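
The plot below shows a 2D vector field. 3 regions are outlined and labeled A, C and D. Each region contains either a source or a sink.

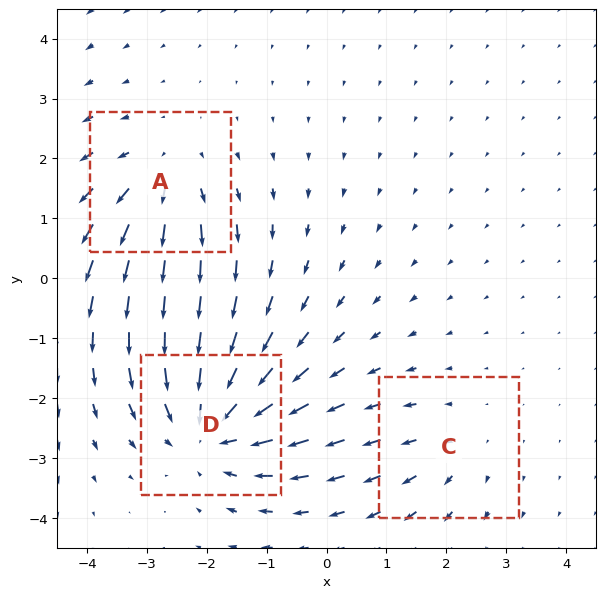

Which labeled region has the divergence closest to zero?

Divergence at each region's feature centre — A: about +3, C: about +2, D: about -4. Region C is closest to zero.

C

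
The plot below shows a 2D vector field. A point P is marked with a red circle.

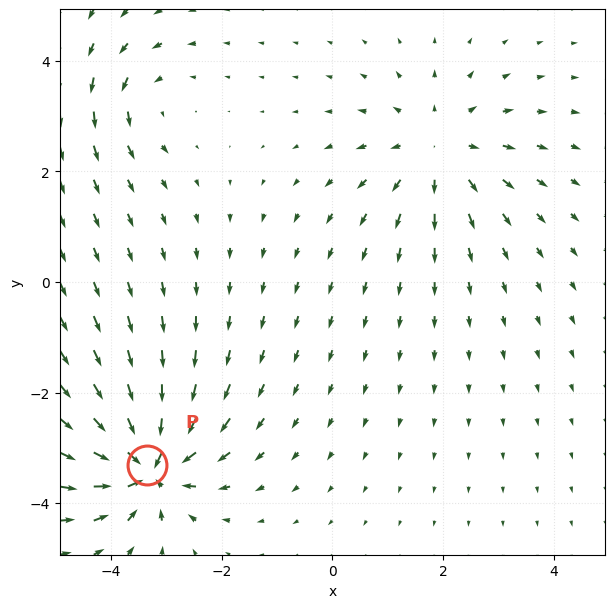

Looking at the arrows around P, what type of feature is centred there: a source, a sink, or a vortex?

At P (-3.3, -3.3) the arrows converge inward. Divergence about -7, curl ≈0 — negative divergence with near-zero curl is a sink.

sink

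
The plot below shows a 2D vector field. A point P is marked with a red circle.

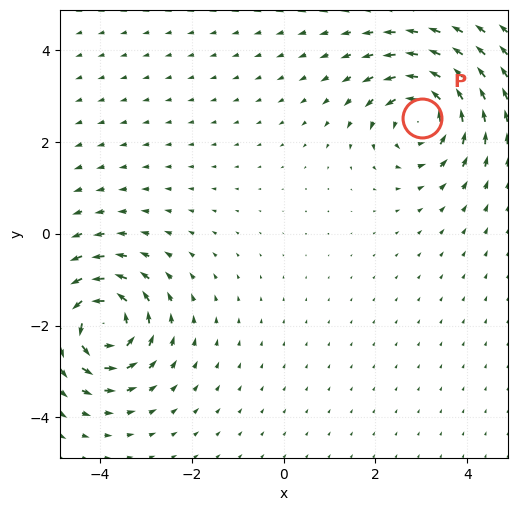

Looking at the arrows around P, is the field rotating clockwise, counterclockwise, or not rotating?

Near P at (3.0, 2.5) the arrows circulate counterclockwise. The curl (z-component) there is about +5; positive curl means counterclockwise rotation.

counterclockwise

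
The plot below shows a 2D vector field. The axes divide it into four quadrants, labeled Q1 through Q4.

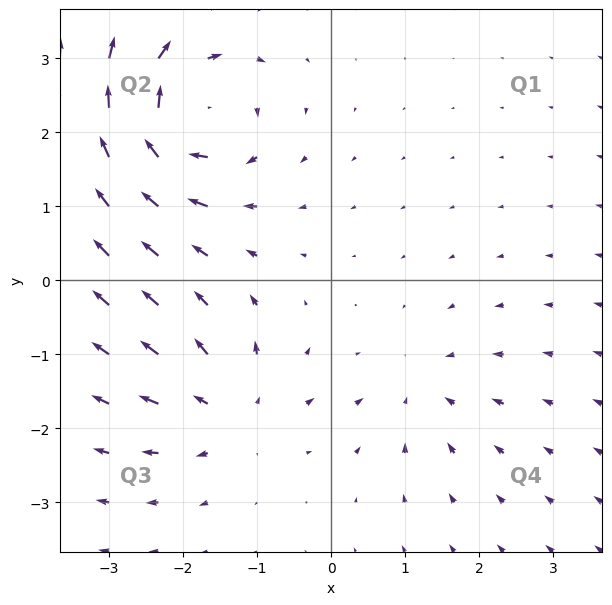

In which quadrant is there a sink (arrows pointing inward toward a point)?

The sink sits at approximately (1.2, -1.5), which lies in quadrant Q4. The divergence there is about -3, negative as expected for a sink.

Q4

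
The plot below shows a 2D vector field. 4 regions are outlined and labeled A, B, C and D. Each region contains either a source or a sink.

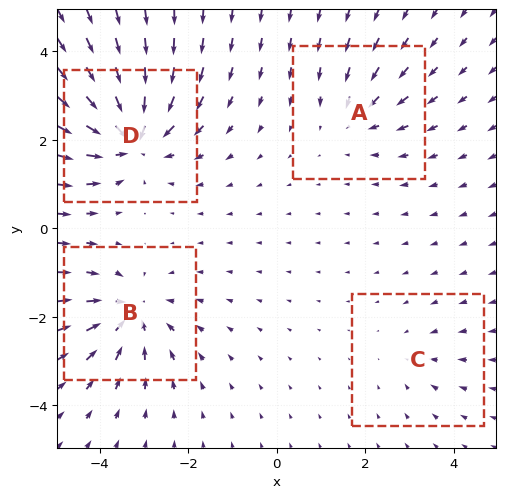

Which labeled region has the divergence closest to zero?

Divergence at each region's feature centre — A: about -4, B: about -6, C: about -2, D: about -8. Region C is closest to zero.

C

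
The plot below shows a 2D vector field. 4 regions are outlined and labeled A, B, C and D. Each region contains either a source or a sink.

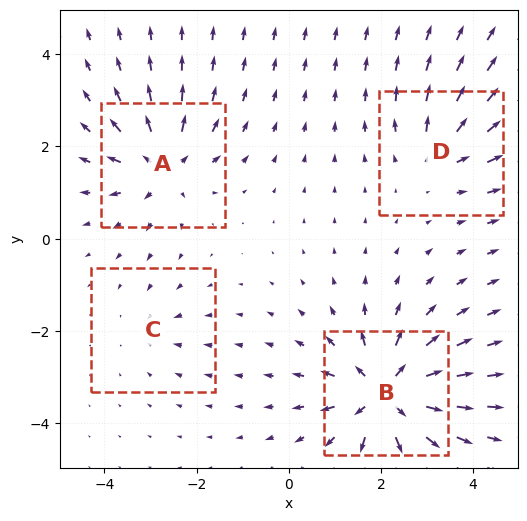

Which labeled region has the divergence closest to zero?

C

Divergence at each region's feature centre — A: about +6, B: about +8, C: about -2, D: about +4. Region C is closest to zero.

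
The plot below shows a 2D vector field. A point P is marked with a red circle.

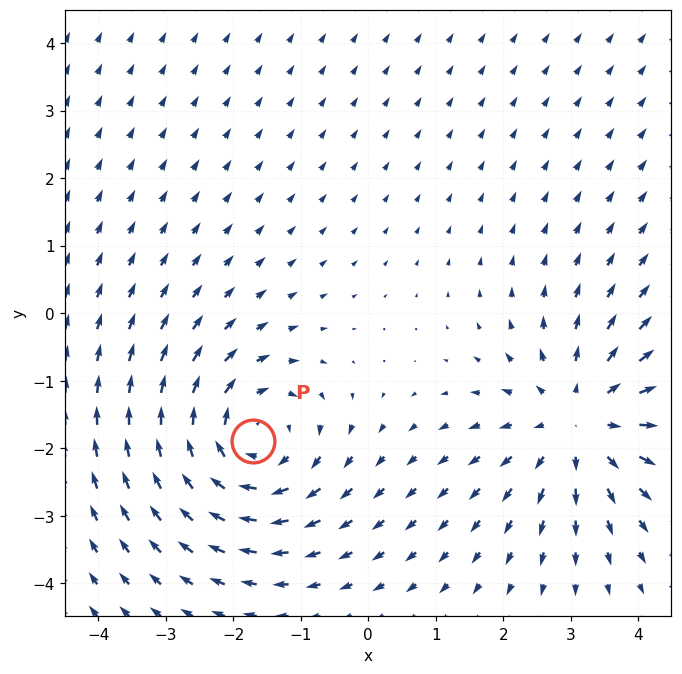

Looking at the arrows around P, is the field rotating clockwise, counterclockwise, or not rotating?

Near P at (-1.7, -1.9) the arrows circulate clockwise. The curl (z-component) there is about -3; negative curl means clockwise rotation.

clockwise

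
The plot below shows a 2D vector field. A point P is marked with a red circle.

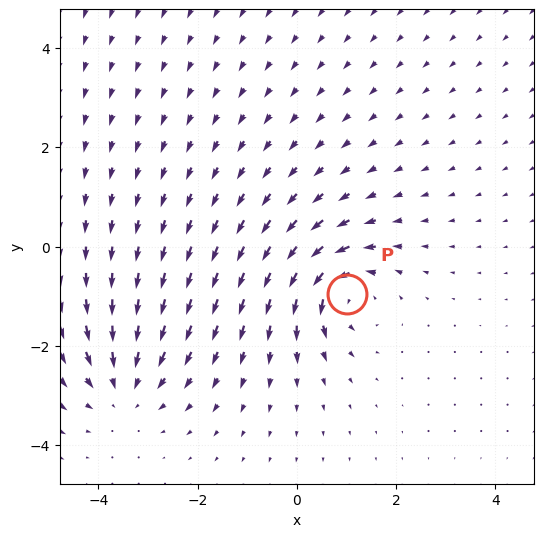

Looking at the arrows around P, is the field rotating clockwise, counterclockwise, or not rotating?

Near P at (1.0, -1.0) the arrows circulate counterclockwise. The curl (z-component) there is about +6; positive curl means counterclockwise rotation.

counterclockwise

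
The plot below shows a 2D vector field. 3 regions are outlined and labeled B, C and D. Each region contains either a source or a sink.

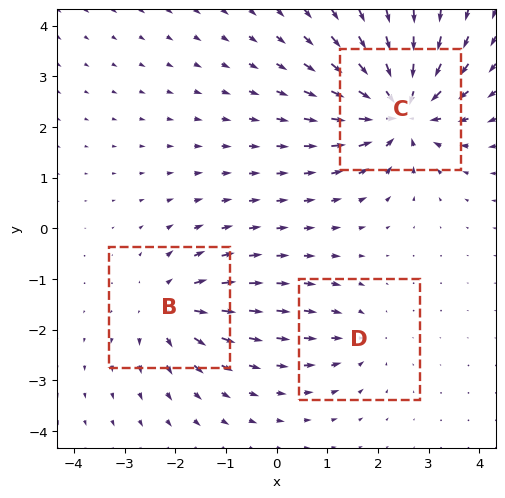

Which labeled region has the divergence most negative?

Divergence at each region's feature centre — B: about +4, C: about -6, D: about -2. Region C is most negative.

C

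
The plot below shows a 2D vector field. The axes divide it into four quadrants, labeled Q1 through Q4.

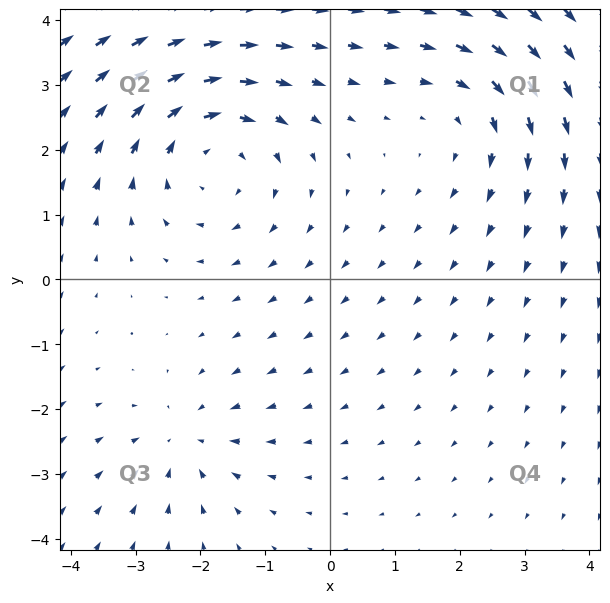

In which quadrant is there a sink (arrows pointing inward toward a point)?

Q3

The sink sits at approximately (-2.2, -2.5), which lies in quadrant Q3. The divergence there is about -3, negative as expected for a sink.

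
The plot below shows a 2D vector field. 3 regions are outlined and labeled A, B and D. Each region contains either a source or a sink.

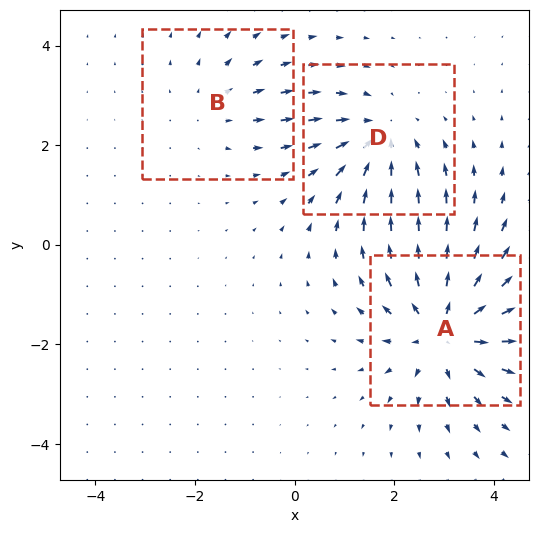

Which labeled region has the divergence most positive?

A

Divergence at each region's feature centre — A: about +4, B: about +2, D: about -3. Region A is most positive.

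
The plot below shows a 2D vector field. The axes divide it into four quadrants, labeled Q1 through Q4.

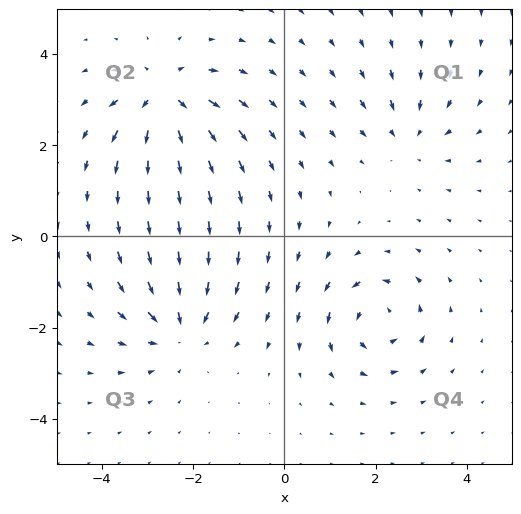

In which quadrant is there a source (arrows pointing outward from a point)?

Q2

The source sits at approximately (-2.6, 3.0), which lies in quadrant Q2. The divergence there is about +6, positive as expected for a source.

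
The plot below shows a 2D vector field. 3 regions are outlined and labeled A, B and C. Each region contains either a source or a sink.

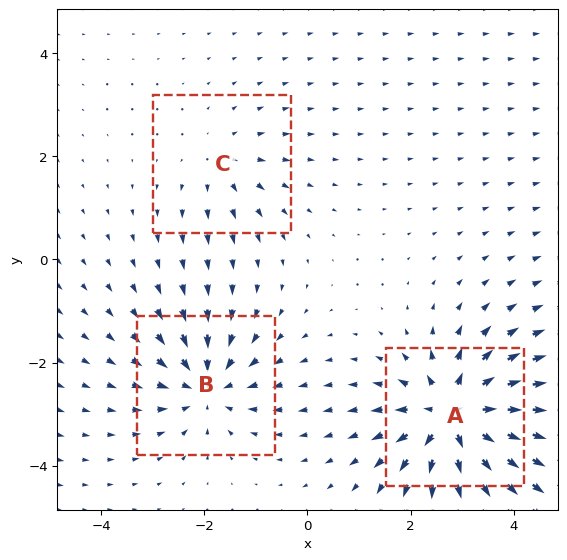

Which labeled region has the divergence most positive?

Divergence at each region's feature centre — A: about +6, B: about -4, C: about +2. Region A is most positive.

A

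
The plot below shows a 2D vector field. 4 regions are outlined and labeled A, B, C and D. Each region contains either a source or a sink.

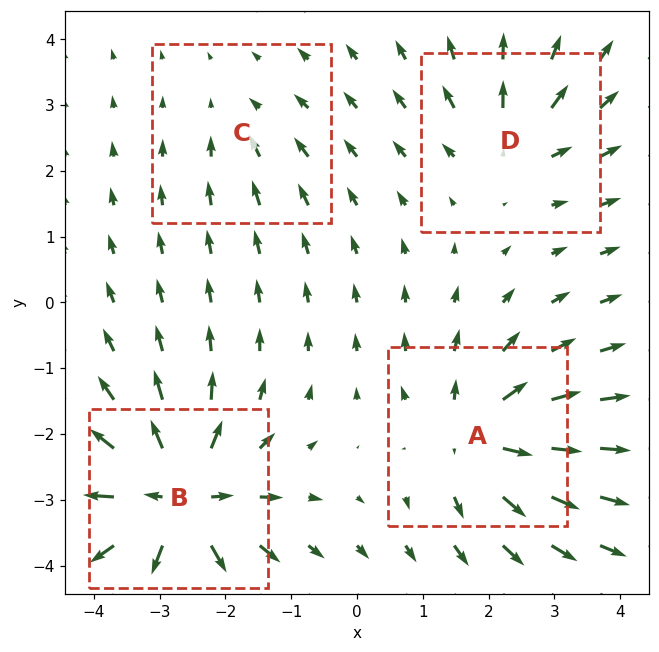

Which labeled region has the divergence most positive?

B

Divergence at each region's feature centre — A: about +6, B: about +8, C: about -2, D: about +4. Region B is most positive.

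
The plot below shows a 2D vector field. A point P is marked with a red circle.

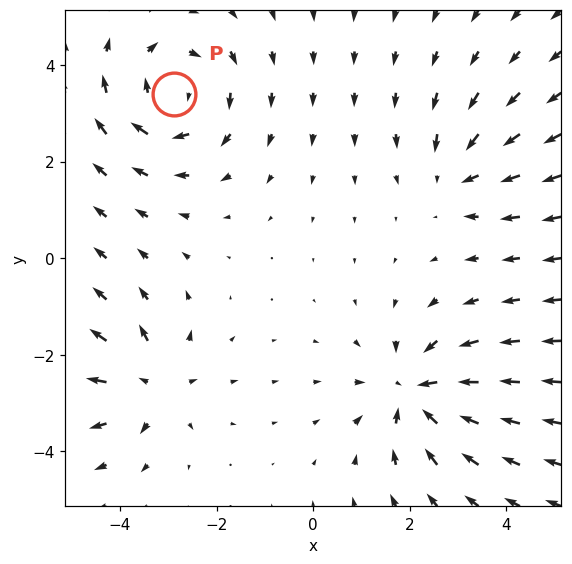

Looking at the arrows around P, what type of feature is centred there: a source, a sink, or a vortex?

At P (-2.9, 3.4) the arrows circulate clockwise. Divergence ≈0, curl about -4 — near-zero divergence with nonzero curl is a vortex.

vortex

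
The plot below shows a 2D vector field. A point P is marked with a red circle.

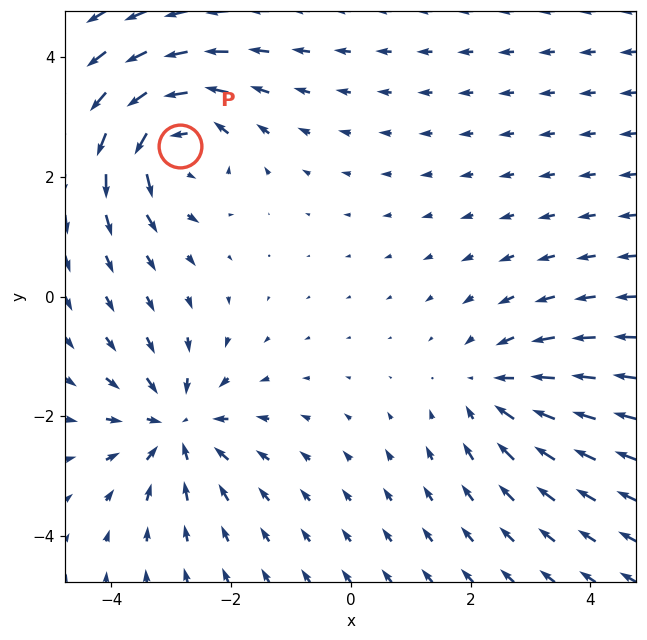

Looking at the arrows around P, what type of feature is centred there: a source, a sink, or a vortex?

vortex

At P (-2.8, 2.5) the arrows circulate counterclockwise. Divergence ≈0, curl about +5 — near-zero divergence with nonzero curl is a vortex.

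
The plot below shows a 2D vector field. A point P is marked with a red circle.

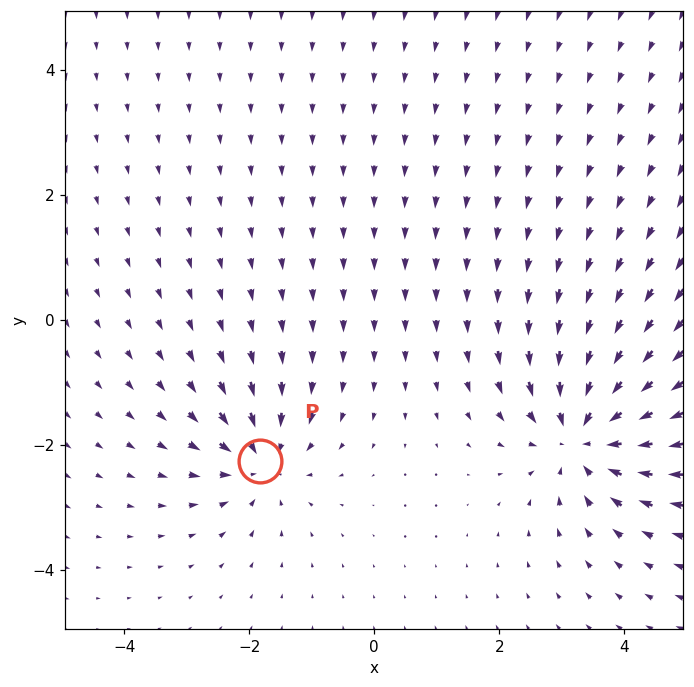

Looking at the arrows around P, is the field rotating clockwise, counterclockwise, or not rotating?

not rotating

Near P at (-1.8, -2.3) the arrows show no circulation. The curl there is ≈0.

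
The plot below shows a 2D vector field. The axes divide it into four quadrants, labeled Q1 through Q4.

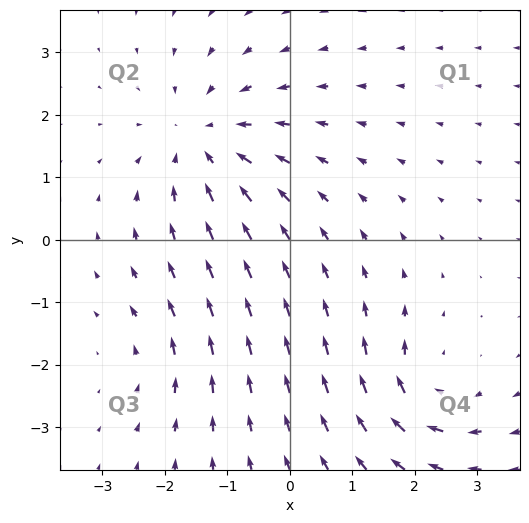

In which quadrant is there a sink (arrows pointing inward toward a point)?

Q2

The sink sits at approximately (-1.4, 1.6), which lies in quadrant Q2. The divergence there is about -4, negative as expected for a sink.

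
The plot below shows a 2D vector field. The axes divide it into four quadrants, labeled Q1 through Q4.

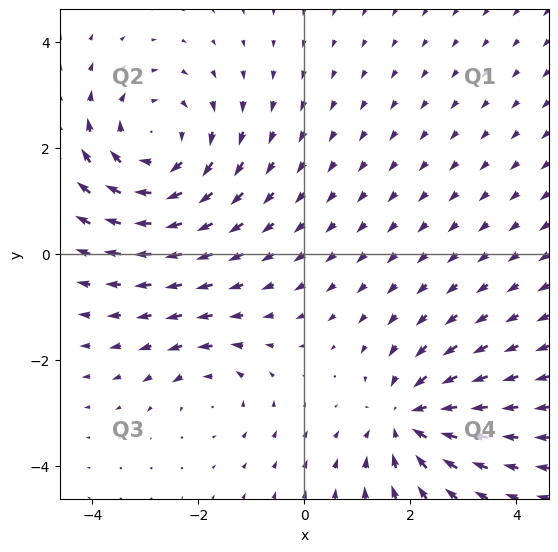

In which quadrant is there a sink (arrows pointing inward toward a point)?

The sink sits at approximately (2.0, -3.1), which lies in quadrant Q4. The divergence there is about -4, negative as expected for a sink.

Q4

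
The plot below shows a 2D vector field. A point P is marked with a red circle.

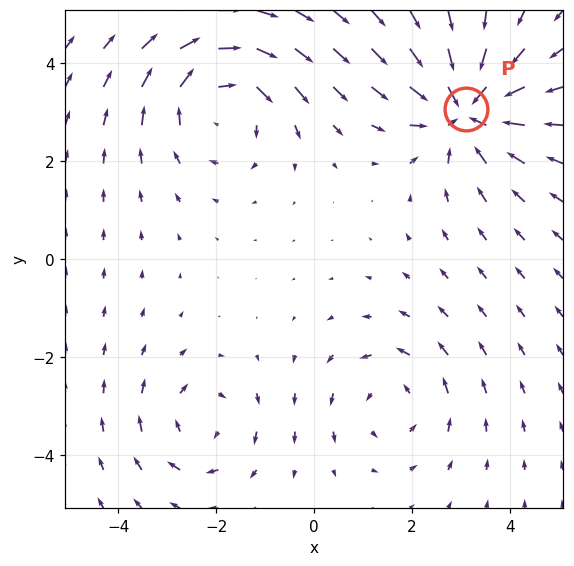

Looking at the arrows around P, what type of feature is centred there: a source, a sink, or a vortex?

At P (3.1, 3.1) the arrows converge inward. Divergence about -5, curl ≈0 — negative divergence with near-zero curl is a sink.

sink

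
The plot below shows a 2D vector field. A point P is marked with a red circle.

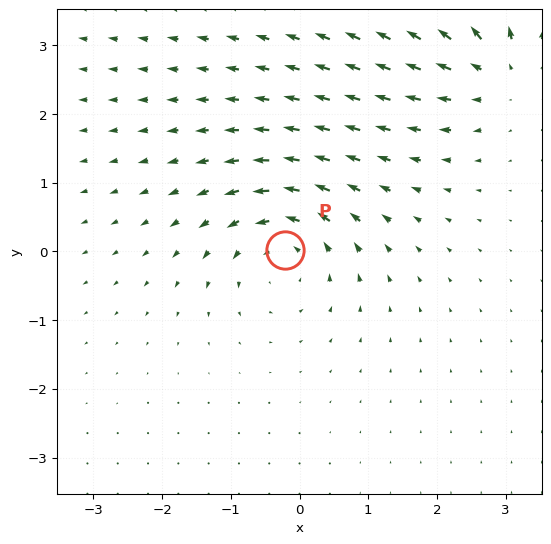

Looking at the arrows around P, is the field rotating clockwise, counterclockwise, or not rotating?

counterclockwise

Near P at (-0.2, 0.0) the arrows circulate counterclockwise. The curl (z-component) there is about +4; positive curl means counterclockwise rotation.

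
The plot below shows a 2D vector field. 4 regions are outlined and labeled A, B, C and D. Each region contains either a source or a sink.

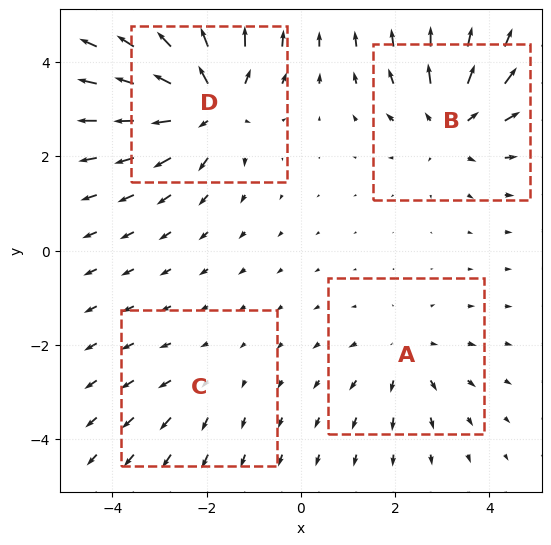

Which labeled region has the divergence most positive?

Divergence at each region's feature centre — A: about +3, B: about +5, C: about +2, D: about +7. Region D is most positive.

D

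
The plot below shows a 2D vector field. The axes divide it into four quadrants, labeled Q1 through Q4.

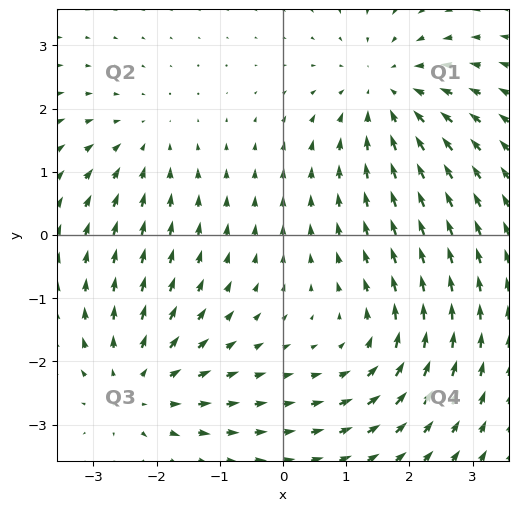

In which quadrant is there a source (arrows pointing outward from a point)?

Q3

The source sits at approximately (-2.3, -2.4), which lies in quadrant Q3. The divergence there is about +4, positive as expected for a source.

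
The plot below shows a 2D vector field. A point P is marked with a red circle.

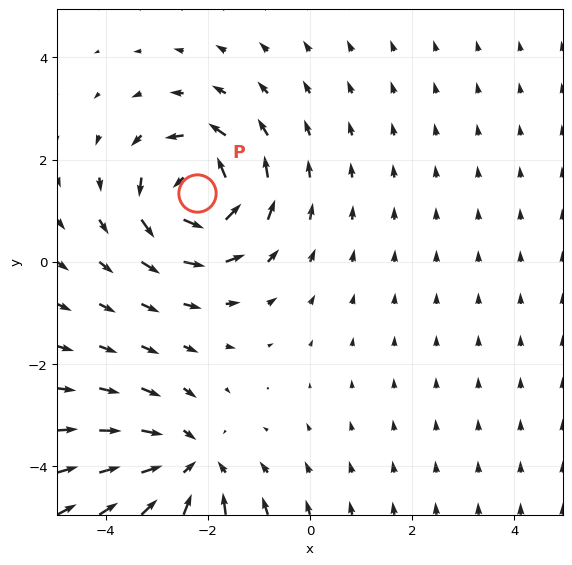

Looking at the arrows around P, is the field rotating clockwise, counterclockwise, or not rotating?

Near P at (-2.2, 1.3) the arrows circulate counterclockwise. The curl (z-component) there is about +4; positive curl means counterclockwise rotation.

counterclockwise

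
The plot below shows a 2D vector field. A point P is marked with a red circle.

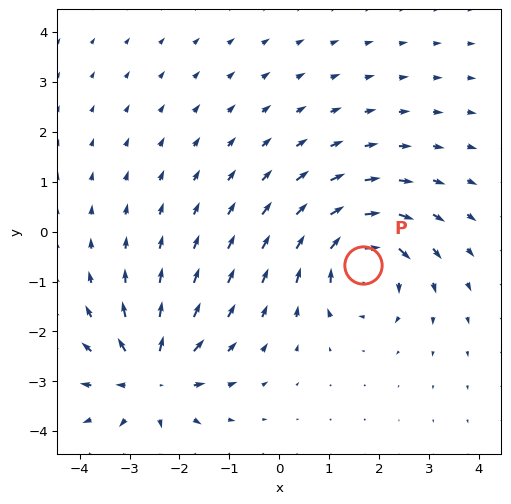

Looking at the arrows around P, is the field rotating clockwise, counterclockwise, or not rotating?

Near P at (1.7, -0.7) the arrows circulate clockwise. The curl (z-component) there is about -6; negative curl means clockwise rotation.

clockwise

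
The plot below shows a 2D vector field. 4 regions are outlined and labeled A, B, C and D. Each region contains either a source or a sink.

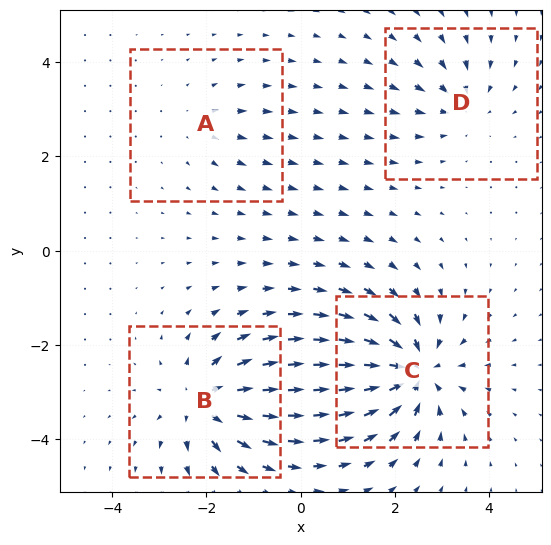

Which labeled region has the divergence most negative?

C

Divergence at each region's feature centre — A: about +2, B: about +6, C: about -7, D: about -4. Region C is most negative.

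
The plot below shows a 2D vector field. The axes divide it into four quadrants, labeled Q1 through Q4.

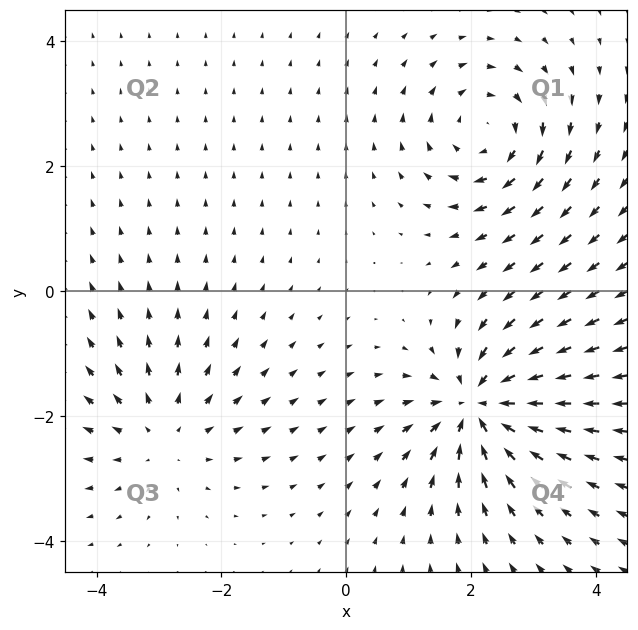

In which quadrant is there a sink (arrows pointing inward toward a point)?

Q4

The sink sits at approximately (2.1, -1.8), which lies in quadrant Q4. The divergence there is about -4, negative as expected for a sink.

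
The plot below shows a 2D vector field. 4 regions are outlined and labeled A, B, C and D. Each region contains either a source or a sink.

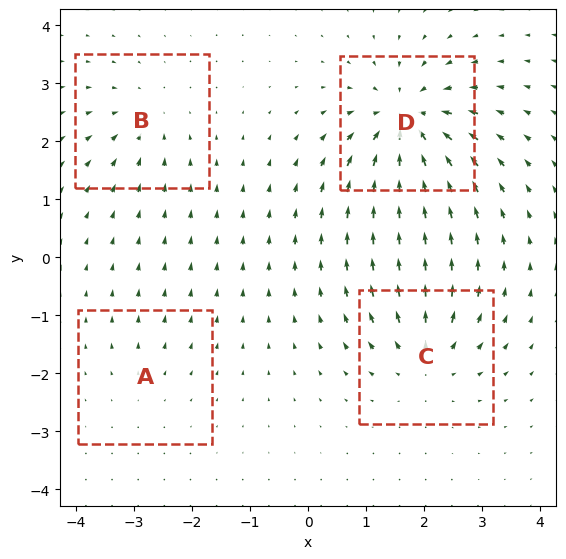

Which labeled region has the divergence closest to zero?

Divergence at each region's feature centre — A: about +2, B: about -4, C: about +6, D: about -9. Region A is closest to zero.

A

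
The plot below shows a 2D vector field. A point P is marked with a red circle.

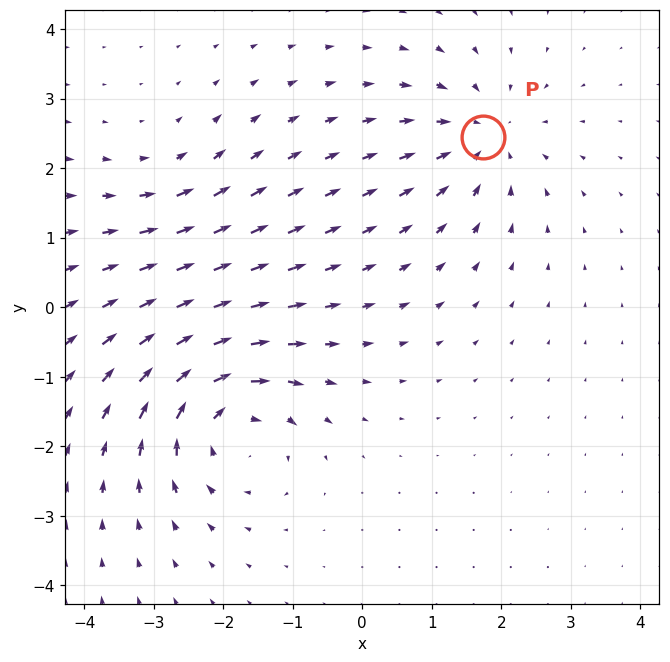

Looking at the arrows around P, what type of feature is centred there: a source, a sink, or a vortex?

At P (1.7, 2.4) the arrows converge inward. Divergence about -4, curl ≈0 — negative divergence with near-zero curl is a sink.

sink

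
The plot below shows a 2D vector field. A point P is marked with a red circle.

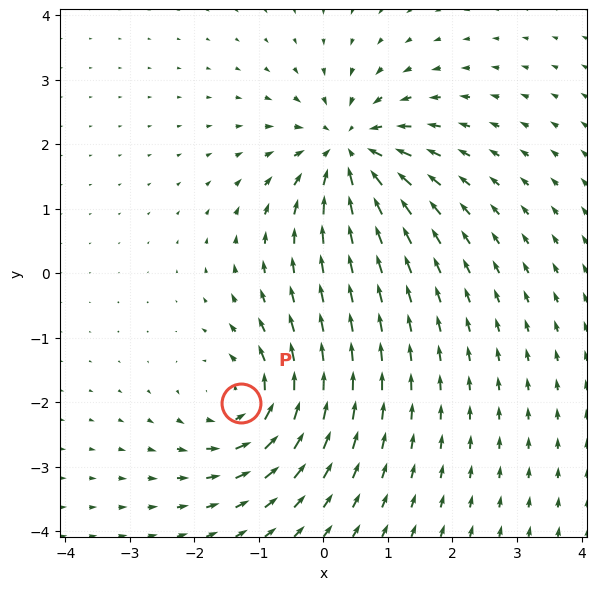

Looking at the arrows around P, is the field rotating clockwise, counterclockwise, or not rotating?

Near P at (-1.3, -2.0) the arrows circulate counterclockwise. The curl (z-component) there is about +5; positive curl means counterclockwise rotation.

counterclockwise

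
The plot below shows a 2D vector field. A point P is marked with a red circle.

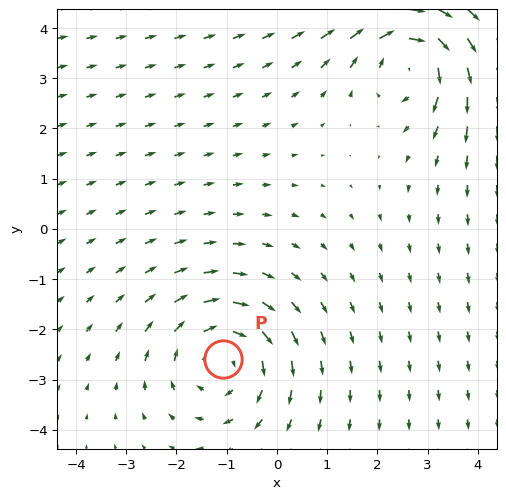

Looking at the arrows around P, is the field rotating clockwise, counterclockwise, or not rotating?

Near P at (-1.1, -2.6) the arrows circulate clockwise. The curl (z-component) there is about -3; negative curl means clockwise rotation.

clockwise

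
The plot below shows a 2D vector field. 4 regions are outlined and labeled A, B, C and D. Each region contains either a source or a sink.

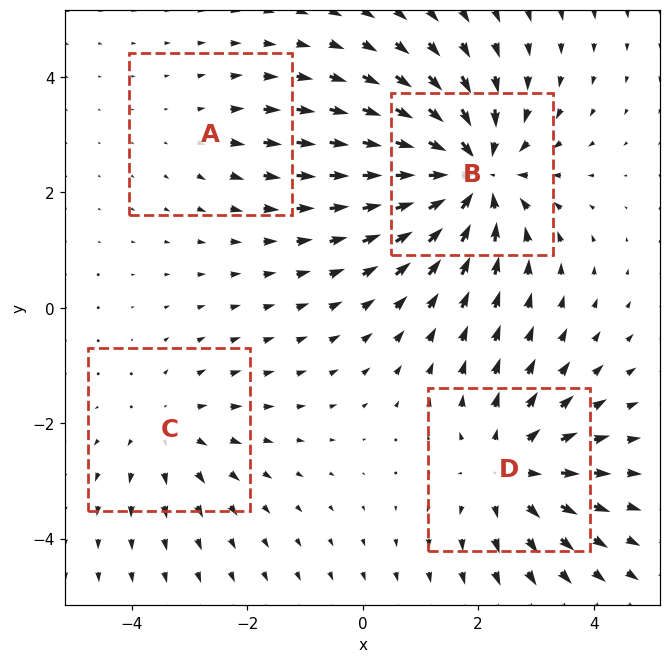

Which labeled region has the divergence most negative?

Divergence at each region's feature centre — A: about +2, B: about -7, C: about +3, D: about +4. Region B is most negative.

B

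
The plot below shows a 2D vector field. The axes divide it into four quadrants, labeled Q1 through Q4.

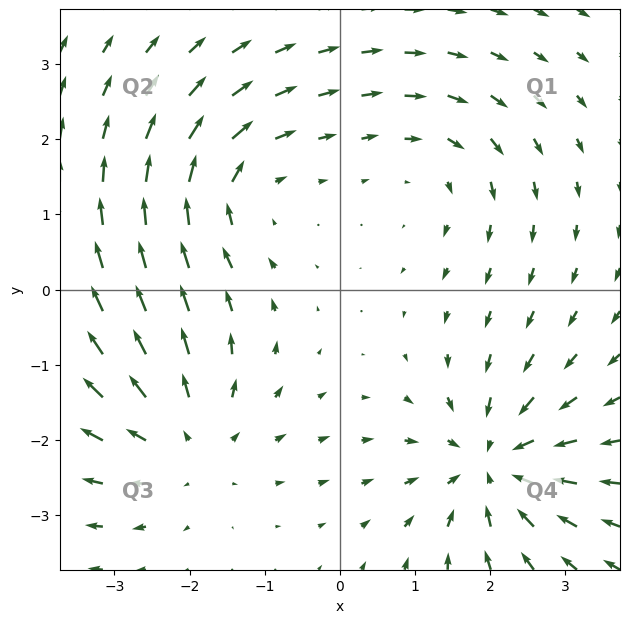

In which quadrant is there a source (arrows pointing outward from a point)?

Q3

The source sits at approximately (-2.0, -2.0), which lies in quadrant Q3. The divergence there is about +4, positive as expected for a source.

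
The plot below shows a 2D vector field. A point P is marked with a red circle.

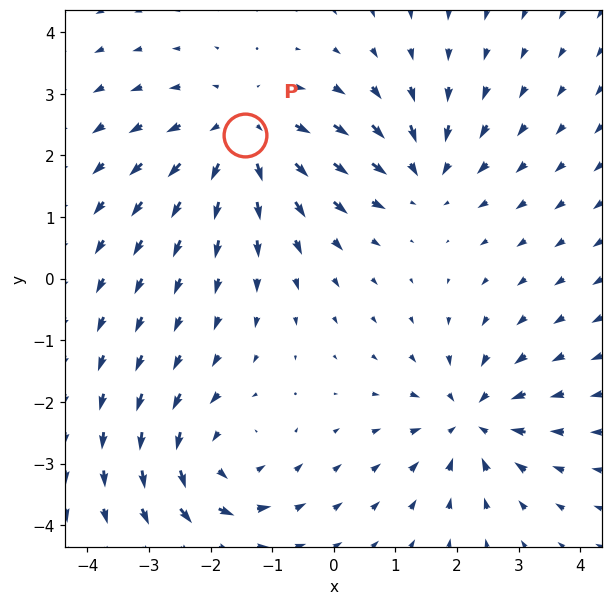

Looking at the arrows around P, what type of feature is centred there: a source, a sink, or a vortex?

source

At P (-1.4, 2.3) the arrows spread outward. Divergence about +4, curl ≈0 — positive divergence with near-zero curl is a source.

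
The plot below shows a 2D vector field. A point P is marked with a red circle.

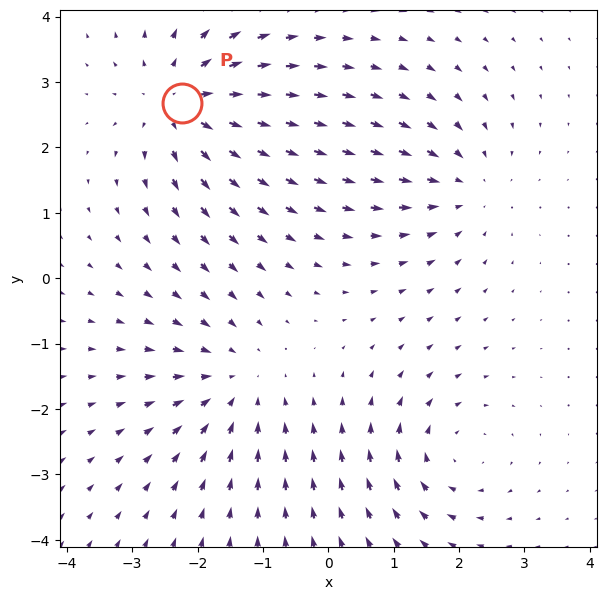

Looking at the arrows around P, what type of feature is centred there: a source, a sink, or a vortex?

At P (-2.2, 2.7) the arrows spread outward. Divergence about +5, curl ≈0 — positive divergence with near-zero curl is a source.

source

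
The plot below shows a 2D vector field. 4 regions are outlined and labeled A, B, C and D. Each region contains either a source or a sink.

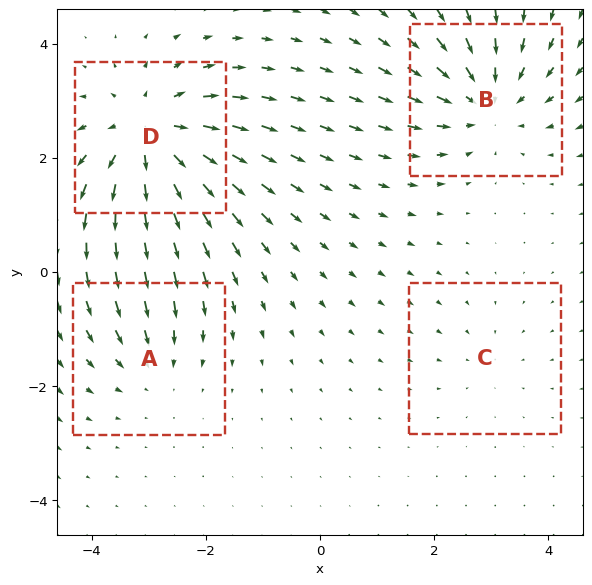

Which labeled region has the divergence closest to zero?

C

Divergence at each region's feature centre — A: about -3, B: about -5, C: about -2, D: about +6. Region C is closest to zero.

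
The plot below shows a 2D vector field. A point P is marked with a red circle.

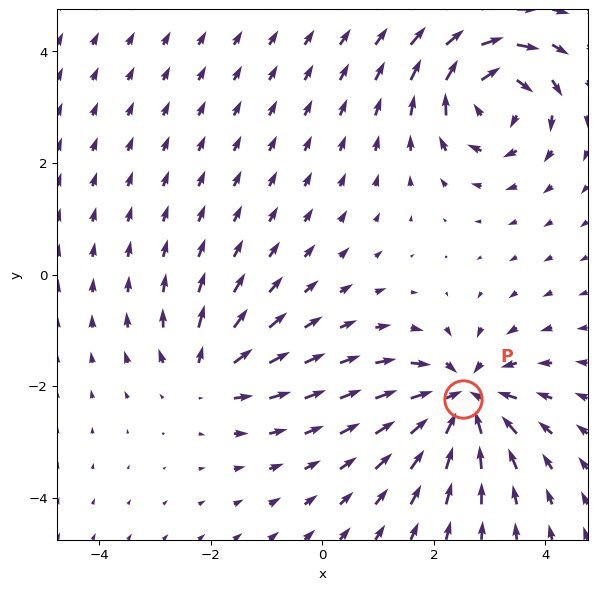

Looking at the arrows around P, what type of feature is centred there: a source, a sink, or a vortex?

At P (2.5, -2.2) the arrows converge inward. Divergence about -6, curl ≈0 — negative divergence with near-zero curl is a sink.

sink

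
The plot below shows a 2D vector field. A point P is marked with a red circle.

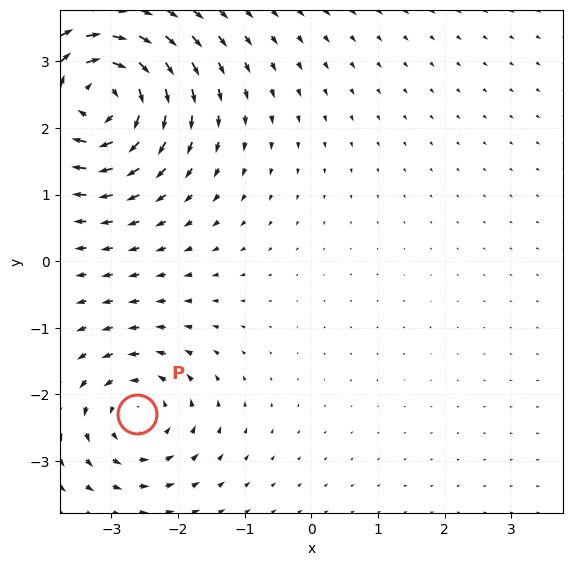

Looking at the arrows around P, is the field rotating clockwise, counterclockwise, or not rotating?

counterclockwise

Near P at (-2.6, -2.3) the arrows circulate counterclockwise. The curl (z-component) there is about +4; positive curl means counterclockwise rotation.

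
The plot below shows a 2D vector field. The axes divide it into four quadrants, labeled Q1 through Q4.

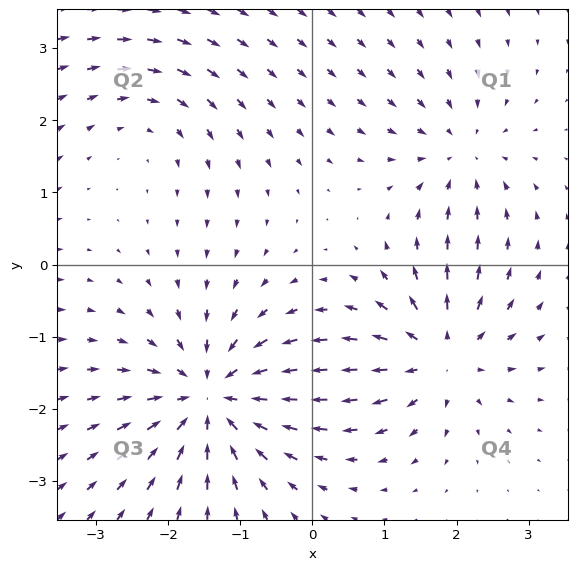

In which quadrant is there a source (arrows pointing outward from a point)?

Q4

The source sits at approximately (1.8, -1.2), which lies in quadrant Q4. The divergence there is about +5, positive as expected for a source.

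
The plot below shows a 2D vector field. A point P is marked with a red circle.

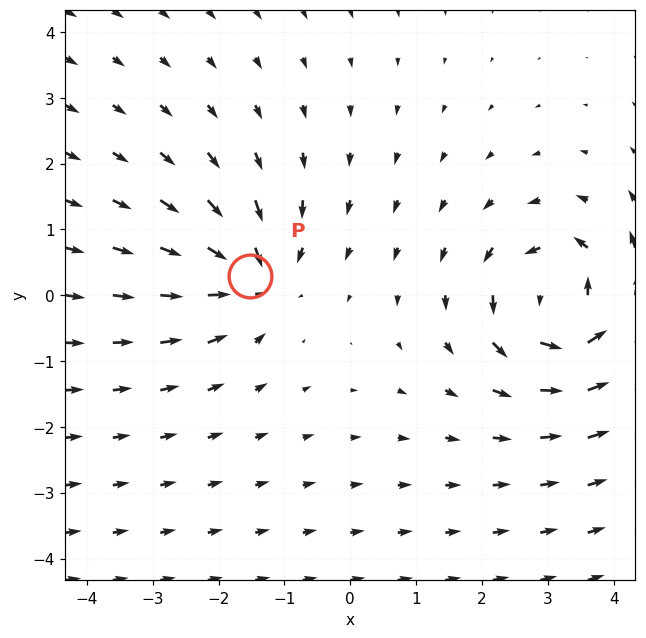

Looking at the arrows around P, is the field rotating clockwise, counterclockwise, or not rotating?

Near P at (-1.5, 0.3) the arrows show no circulation. The curl there is ≈0.

not rotating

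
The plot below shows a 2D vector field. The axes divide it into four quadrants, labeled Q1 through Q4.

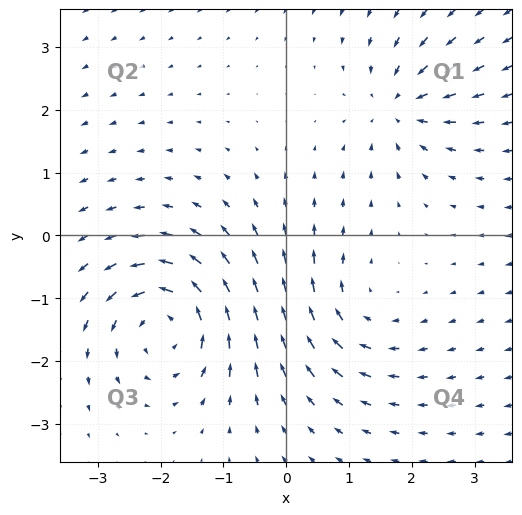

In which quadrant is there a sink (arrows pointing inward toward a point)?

Q1

The sink sits at approximately (1.8, 2.1), which lies in quadrant Q1. The divergence there is about -4, negative as expected for a sink.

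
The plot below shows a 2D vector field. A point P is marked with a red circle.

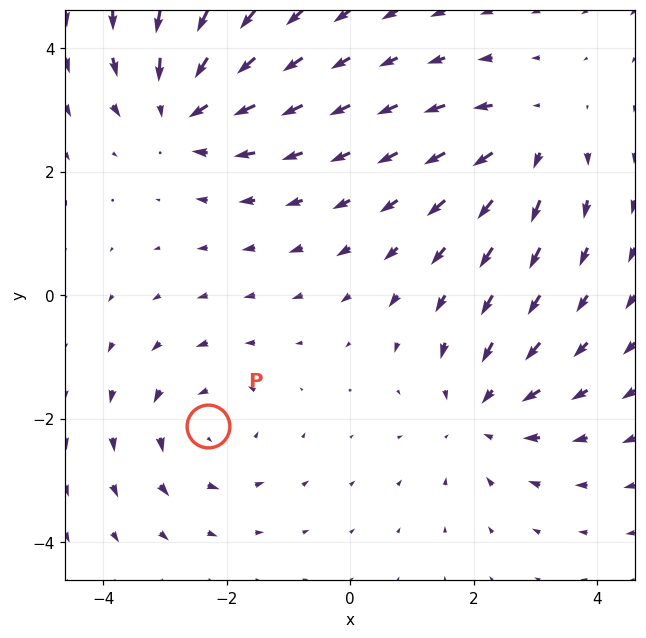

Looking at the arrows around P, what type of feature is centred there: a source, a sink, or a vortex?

At P (-2.3, -2.1) the arrows circulate counterclockwise. Divergence ≈0, curl about +3 — near-zero divergence with nonzero curl is a vortex.

vortex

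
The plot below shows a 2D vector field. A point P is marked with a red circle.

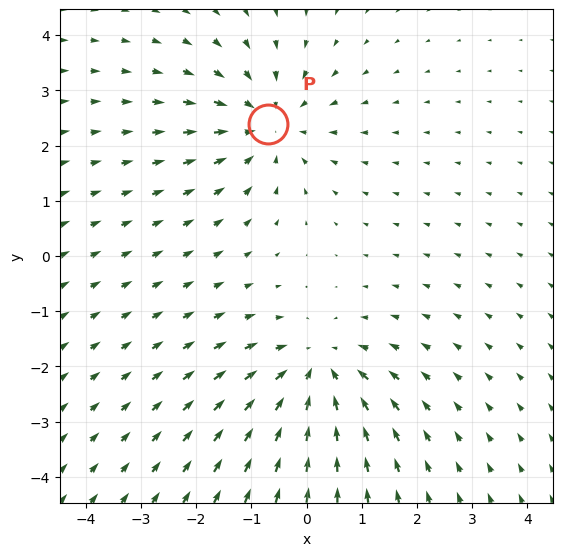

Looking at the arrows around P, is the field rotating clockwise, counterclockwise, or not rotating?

Near P at (-0.7, 2.4) the arrows show no circulation. The curl there is ≈0.

not rotating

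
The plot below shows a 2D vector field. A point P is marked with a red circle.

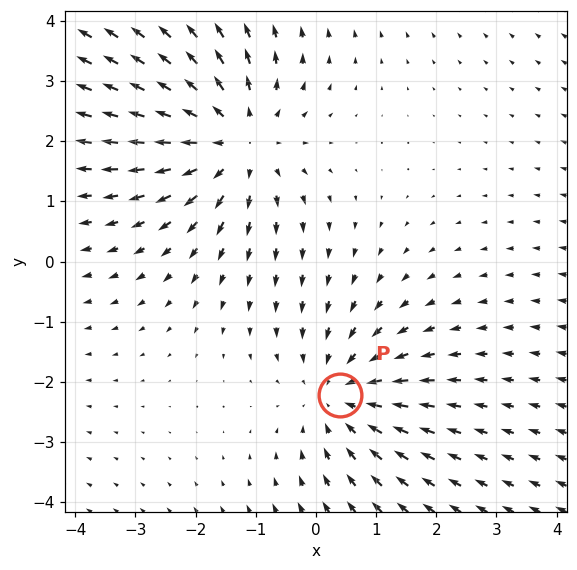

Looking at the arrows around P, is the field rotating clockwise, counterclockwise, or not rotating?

not rotating

Near P at (0.4, -2.2) the arrows show no circulation. The curl there is ≈0.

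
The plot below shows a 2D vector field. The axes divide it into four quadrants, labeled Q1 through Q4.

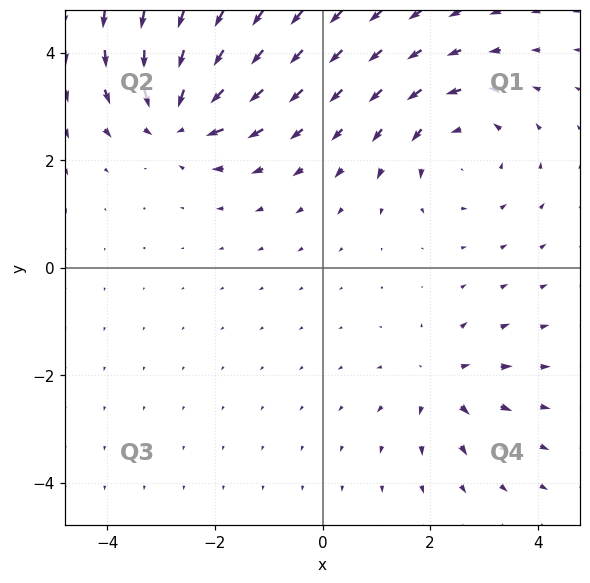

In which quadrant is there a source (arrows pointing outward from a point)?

The source sits at approximately (2.2, -2.1), which lies in quadrant Q4. The divergence there is about +4, positive as expected for a source.

Q4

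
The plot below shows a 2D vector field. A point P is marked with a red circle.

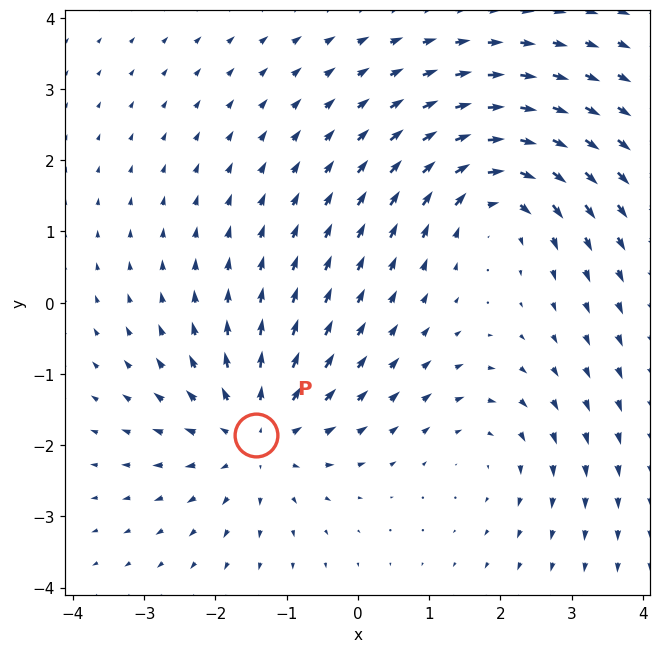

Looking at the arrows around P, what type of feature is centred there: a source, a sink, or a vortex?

source

At P (-1.4, -1.9) the arrows spread outward. Divergence about +5, curl ≈0 — positive divergence with near-zero curl is a source.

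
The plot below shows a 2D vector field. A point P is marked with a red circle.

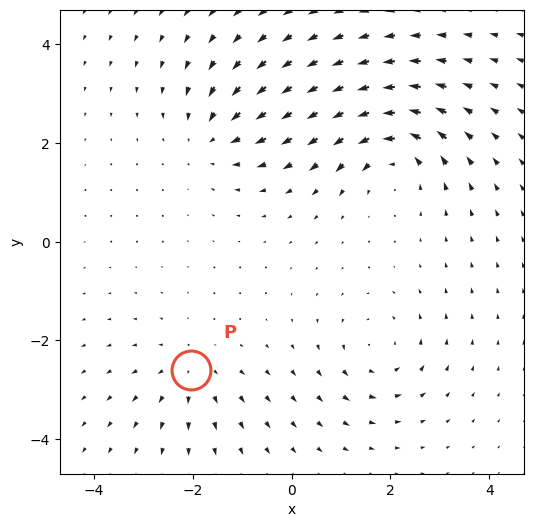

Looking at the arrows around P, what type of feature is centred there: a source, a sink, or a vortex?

At P (-2.0, -2.6) the arrows spread outward. Divergence about +3, curl ≈0 — positive divergence with near-zero curl is a source.

source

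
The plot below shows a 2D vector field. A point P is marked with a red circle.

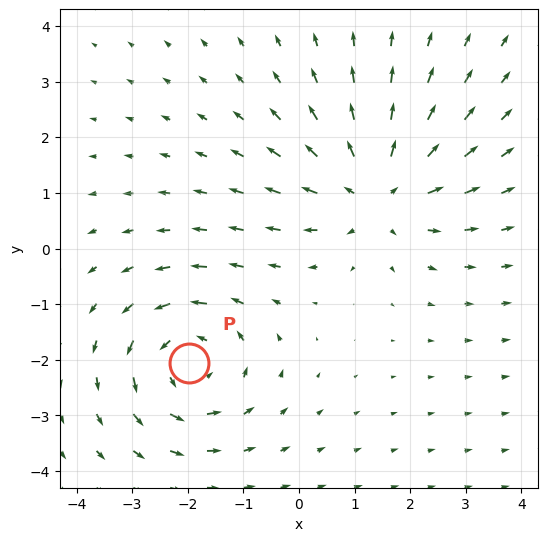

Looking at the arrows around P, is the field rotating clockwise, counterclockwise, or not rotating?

Near P at (-2.0, -2.1) the arrows circulate counterclockwise. The curl (z-component) there is about +3; positive curl means counterclockwise rotation.

counterclockwise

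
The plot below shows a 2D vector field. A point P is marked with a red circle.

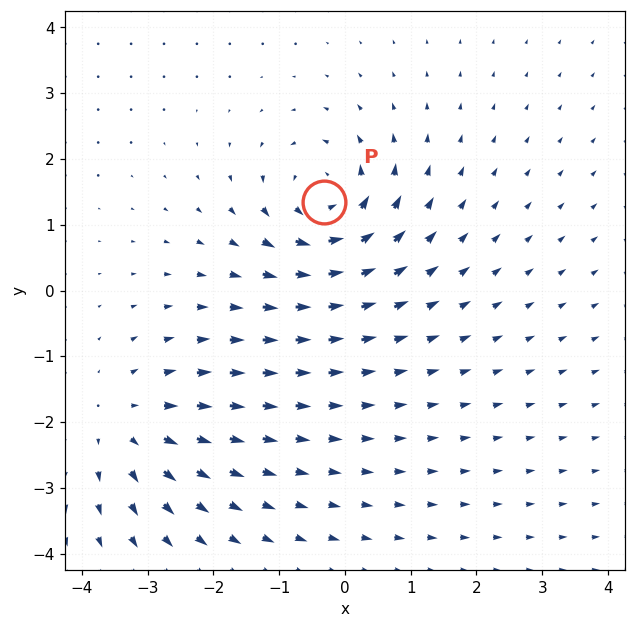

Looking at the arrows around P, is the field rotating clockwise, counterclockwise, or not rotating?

Near P at (-0.3, 1.3) the arrows circulate counterclockwise. The curl (z-component) there is about +5; positive curl means counterclockwise rotation.

counterclockwise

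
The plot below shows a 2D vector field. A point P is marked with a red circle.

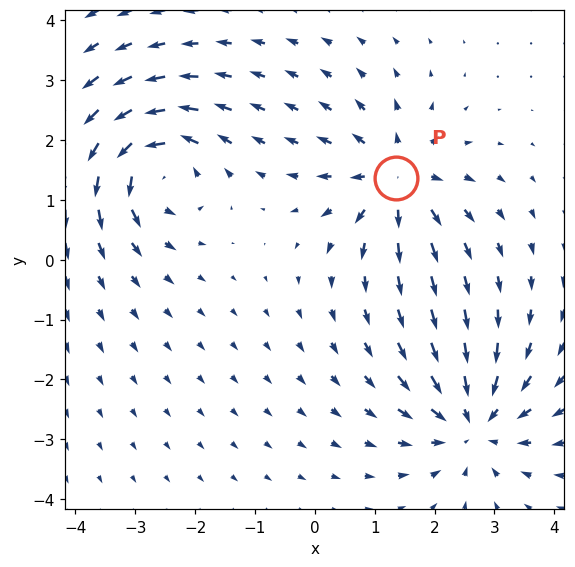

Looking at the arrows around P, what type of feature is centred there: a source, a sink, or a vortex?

At P (1.4, 1.4) the arrows spread outward. Divergence about +5, curl ≈0 — positive divergence with near-zero curl is a source.

source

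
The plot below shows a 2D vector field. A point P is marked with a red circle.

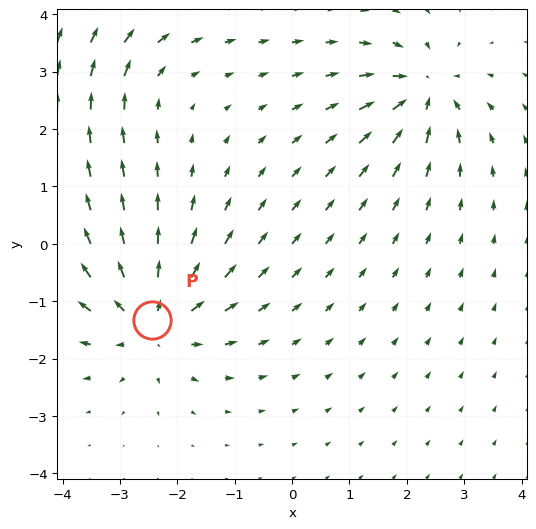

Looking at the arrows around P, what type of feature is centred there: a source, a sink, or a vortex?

source

At P (-2.4, -1.3) the arrows spread outward. Divergence about +5, curl ≈0 — positive divergence with near-zero curl is a source.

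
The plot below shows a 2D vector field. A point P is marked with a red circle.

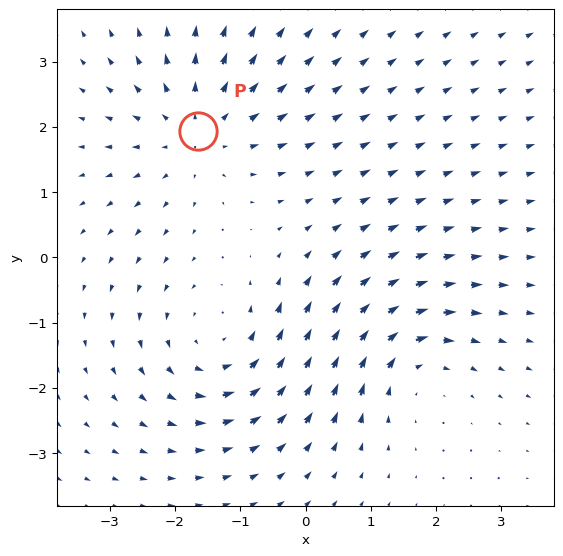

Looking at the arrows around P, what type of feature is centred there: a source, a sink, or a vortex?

At P (-1.6, 1.9) the arrows spread outward. Divergence about +3, curl ≈0 — positive divergence with near-zero curl is a source.

source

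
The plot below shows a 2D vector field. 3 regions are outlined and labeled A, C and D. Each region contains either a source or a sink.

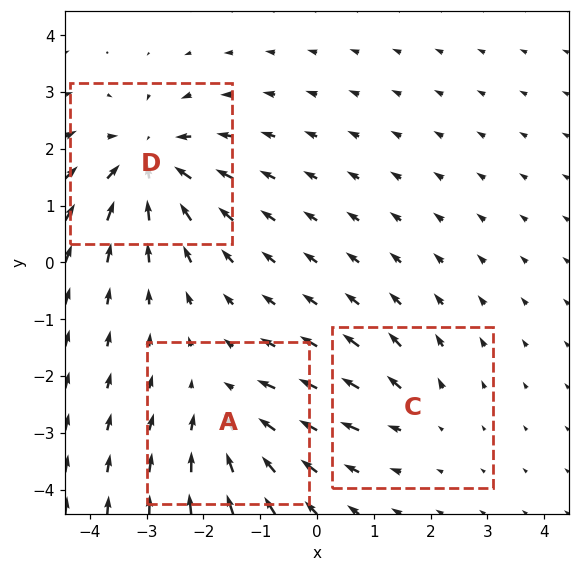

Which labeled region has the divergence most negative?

Divergence at each region's feature centre — A: about -3, C: about +2, D: about -5. Region D is most negative.

D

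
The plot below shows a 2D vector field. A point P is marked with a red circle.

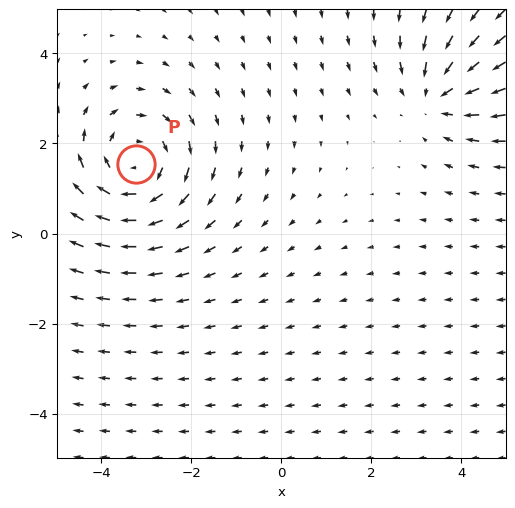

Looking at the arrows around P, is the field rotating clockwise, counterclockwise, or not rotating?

clockwise

Near P at (-3.2, 1.5) the arrows circulate clockwise. The curl (z-component) there is about -4; negative curl means clockwise rotation.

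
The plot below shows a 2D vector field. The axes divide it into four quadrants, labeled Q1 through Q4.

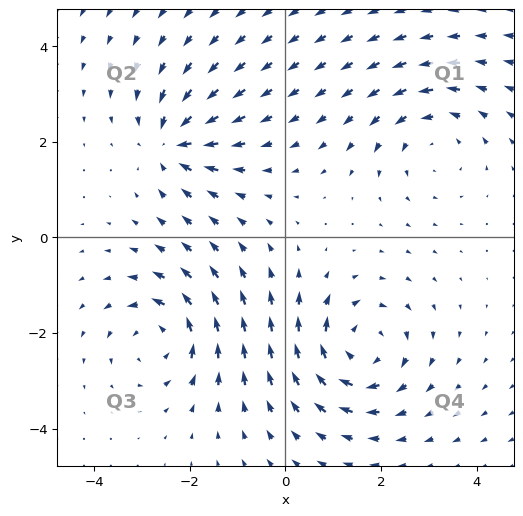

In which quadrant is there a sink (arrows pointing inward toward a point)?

Q2

The sink sits at approximately (-2.4, 2.0), which lies in quadrant Q2. The divergence there is about -5, negative as expected for a sink.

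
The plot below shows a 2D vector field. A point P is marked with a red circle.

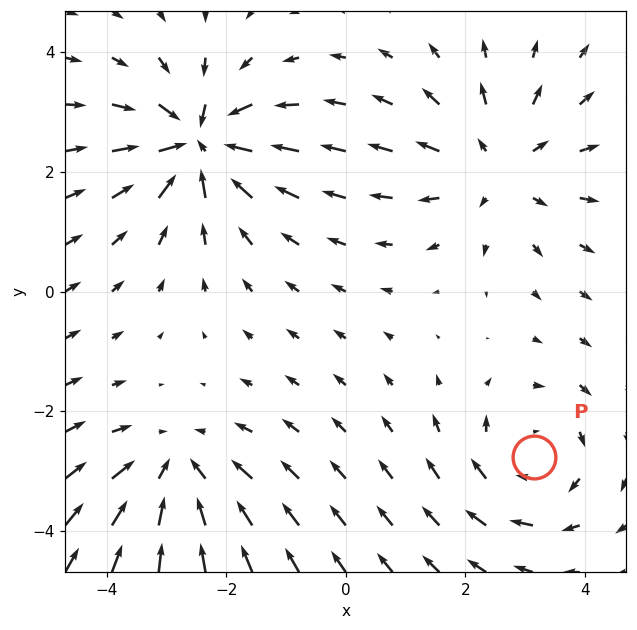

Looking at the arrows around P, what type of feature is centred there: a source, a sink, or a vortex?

vortex

At P (3.1, -2.8) the arrows circulate clockwise. Divergence ≈0, curl about -3 — near-zero divergence with nonzero curl is a vortex.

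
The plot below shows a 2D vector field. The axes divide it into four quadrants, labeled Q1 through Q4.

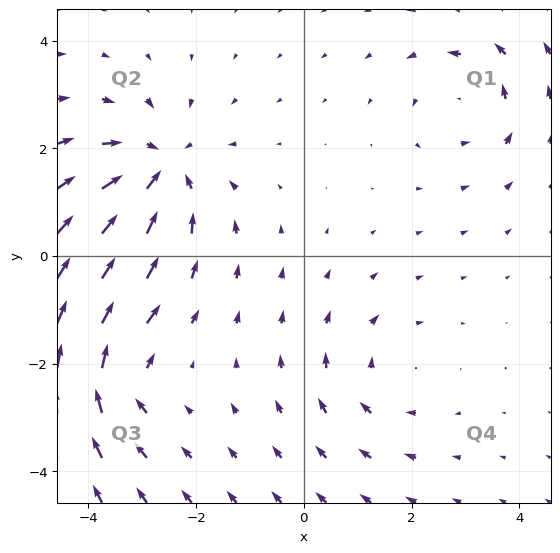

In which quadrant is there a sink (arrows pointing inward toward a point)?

The sink sits at approximately (-2.7, 1.6), which lies in quadrant Q2. The divergence there is about -5, negative as expected for a sink.

Q2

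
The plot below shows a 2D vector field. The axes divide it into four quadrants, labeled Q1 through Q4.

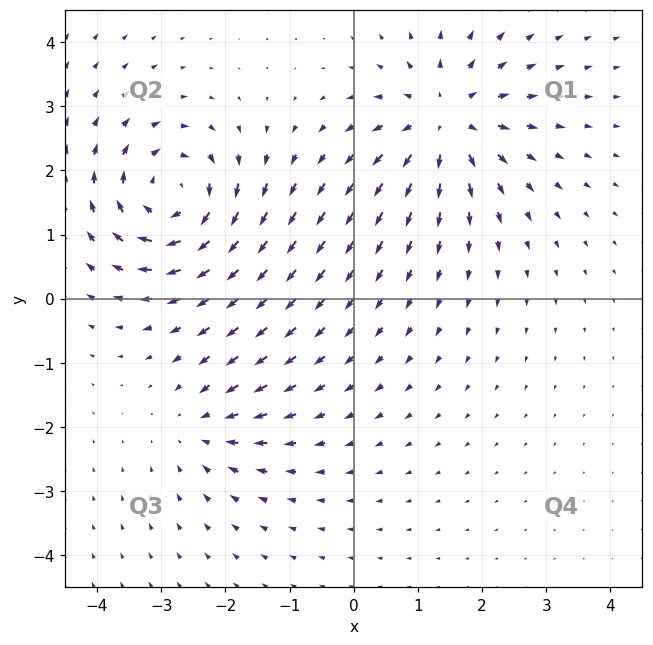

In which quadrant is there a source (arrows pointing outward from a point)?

Q1

The source sits at approximately (1.4, 2.8), which lies in quadrant Q1. The divergence there is about +6, positive as expected for a source.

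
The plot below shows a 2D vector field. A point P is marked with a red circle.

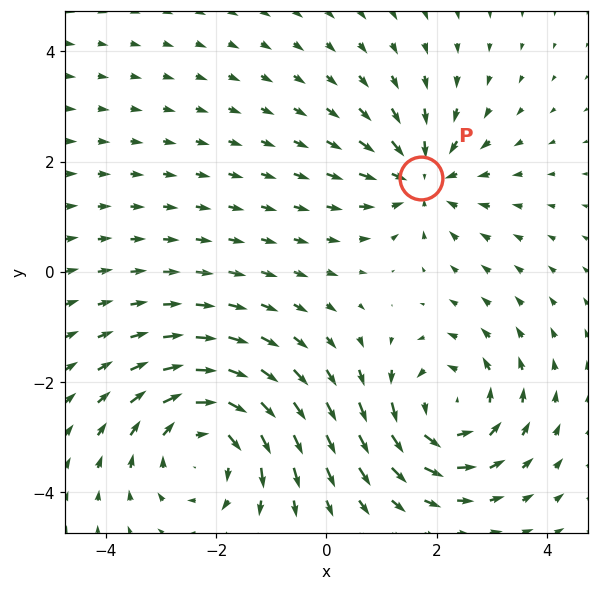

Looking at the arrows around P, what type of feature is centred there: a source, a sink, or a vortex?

sink

At P (1.7, 1.7) the arrows converge inward. Divergence about -3, curl ≈0 — negative divergence with near-zero curl is a sink.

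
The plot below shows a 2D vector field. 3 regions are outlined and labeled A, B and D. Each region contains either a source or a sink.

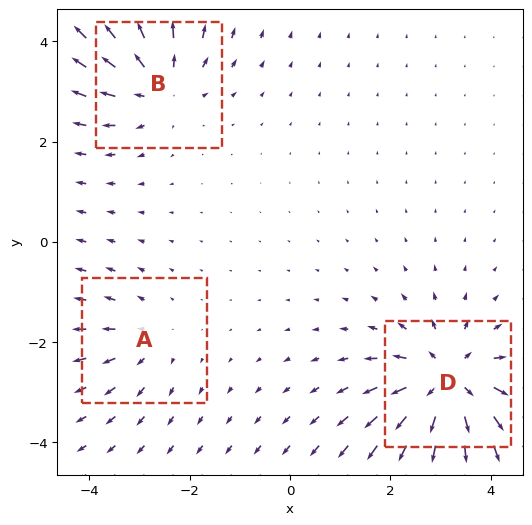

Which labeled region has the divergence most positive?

Divergence at each region's feature centre — A: about +2, B: about +3, D: about +5. Region D is most positive.

D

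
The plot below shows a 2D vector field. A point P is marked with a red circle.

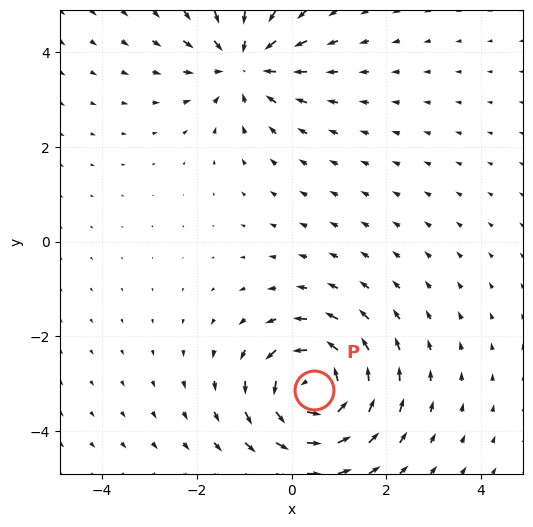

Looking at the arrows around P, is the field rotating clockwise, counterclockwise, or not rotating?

counterclockwise

Near P at (0.5, -3.1) the arrows circulate counterclockwise. The curl (z-component) there is about +6; positive curl means counterclockwise rotation.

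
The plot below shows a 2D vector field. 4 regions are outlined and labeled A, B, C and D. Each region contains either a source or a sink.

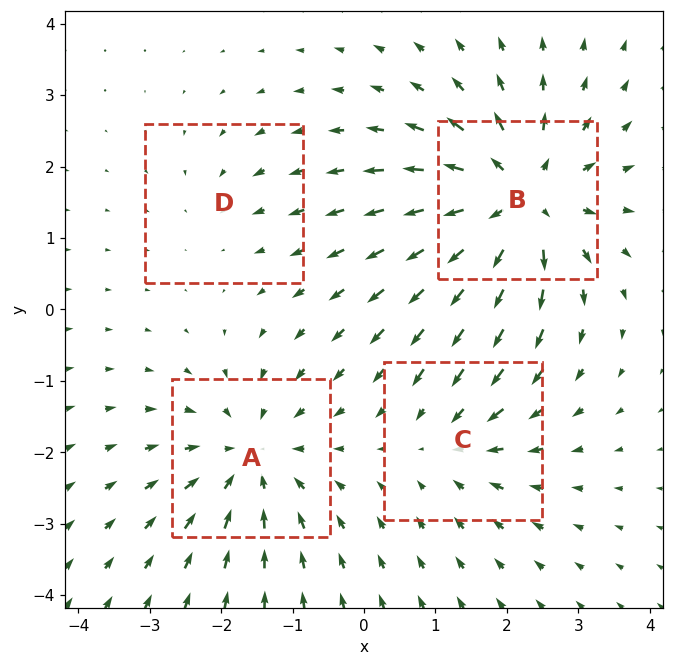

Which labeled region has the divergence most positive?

Divergence at each region's feature centre — A: about -5, B: about +7, C: about -3, D: about -2. Region B is most positive.

B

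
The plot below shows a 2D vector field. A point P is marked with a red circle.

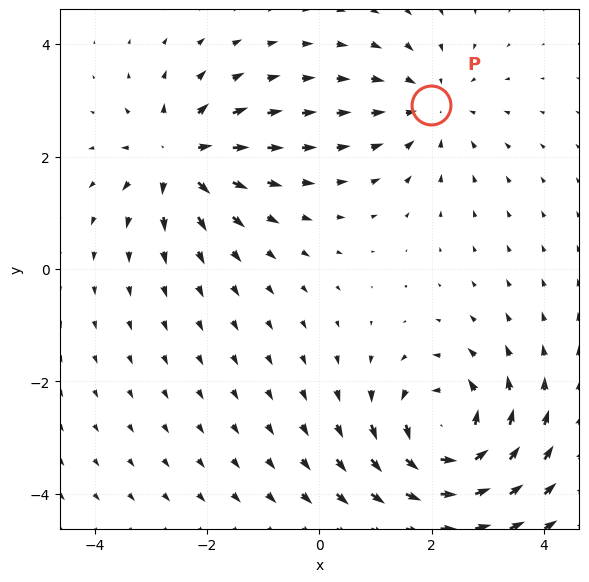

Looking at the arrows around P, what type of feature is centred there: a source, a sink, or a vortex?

At P (2.0, 2.9) the arrows converge inward. Divergence about -3, curl ≈0 — negative divergence with near-zero curl is a sink.

sink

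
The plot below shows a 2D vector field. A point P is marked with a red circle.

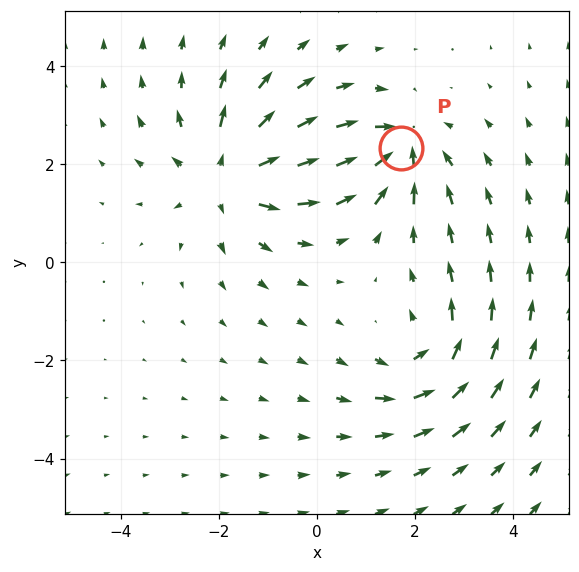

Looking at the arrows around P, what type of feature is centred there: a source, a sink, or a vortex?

At P (1.7, 2.3) the arrows converge inward. Divergence about -3, curl ≈0 — negative divergence with near-zero curl is a sink.

sink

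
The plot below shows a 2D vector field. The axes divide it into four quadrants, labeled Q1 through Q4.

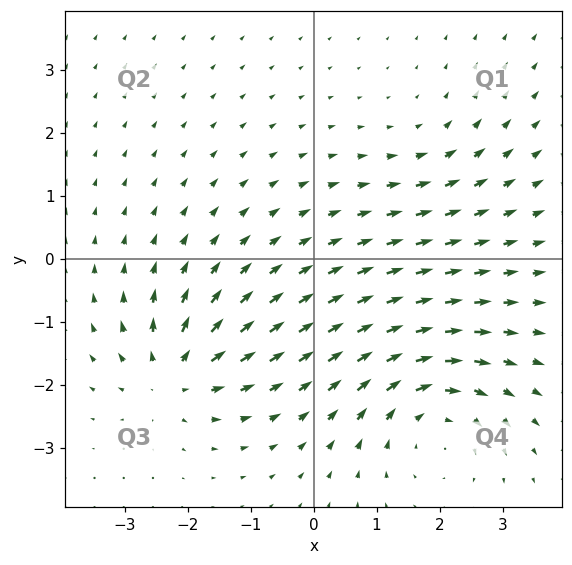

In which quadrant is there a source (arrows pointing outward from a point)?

The source sits at approximately (-2.2, -1.9), which lies in quadrant Q3. The divergence there is about +5, positive as expected for a source.

Q3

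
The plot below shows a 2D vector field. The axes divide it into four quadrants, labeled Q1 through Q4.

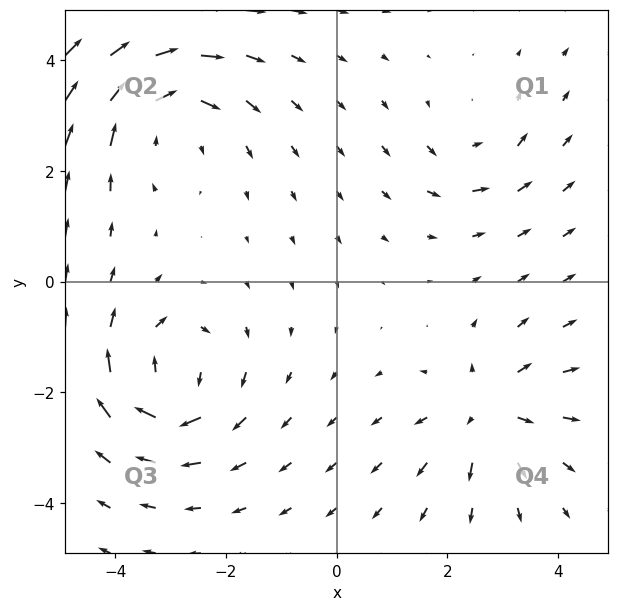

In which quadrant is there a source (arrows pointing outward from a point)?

Q4

The source sits at approximately (2.7, -2.3), which lies in quadrant Q4. The divergence there is about +4, positive as expected for a source.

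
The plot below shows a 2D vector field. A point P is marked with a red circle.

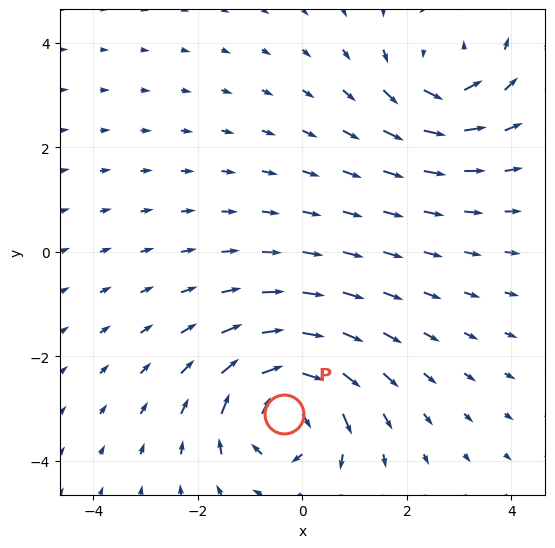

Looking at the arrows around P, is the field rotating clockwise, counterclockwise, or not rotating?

Near P at (-0.3, -3.1) the arrows circulate clockwise. The curl (z-component) there is about -5; negative curl means clockwise rotation.

clockwise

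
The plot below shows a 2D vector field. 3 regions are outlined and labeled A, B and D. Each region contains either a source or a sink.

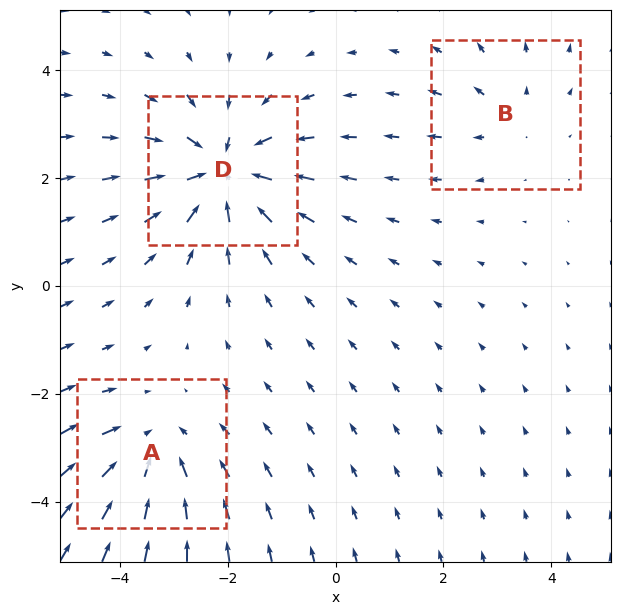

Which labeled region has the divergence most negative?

D

Divergence at each region's feature centre — A: about -3, B: about +2, D: about -4. Region D is most negative.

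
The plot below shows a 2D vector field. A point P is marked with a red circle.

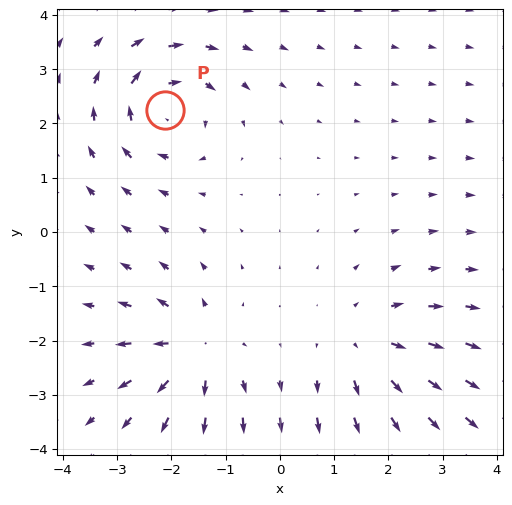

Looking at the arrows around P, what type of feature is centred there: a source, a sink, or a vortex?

vortex

At P (-2.1, 2.3) the arrows circulate clockwise. Divergence ≈0, curl about -6 — near-zero divergence with nonzero curl is a vortex.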